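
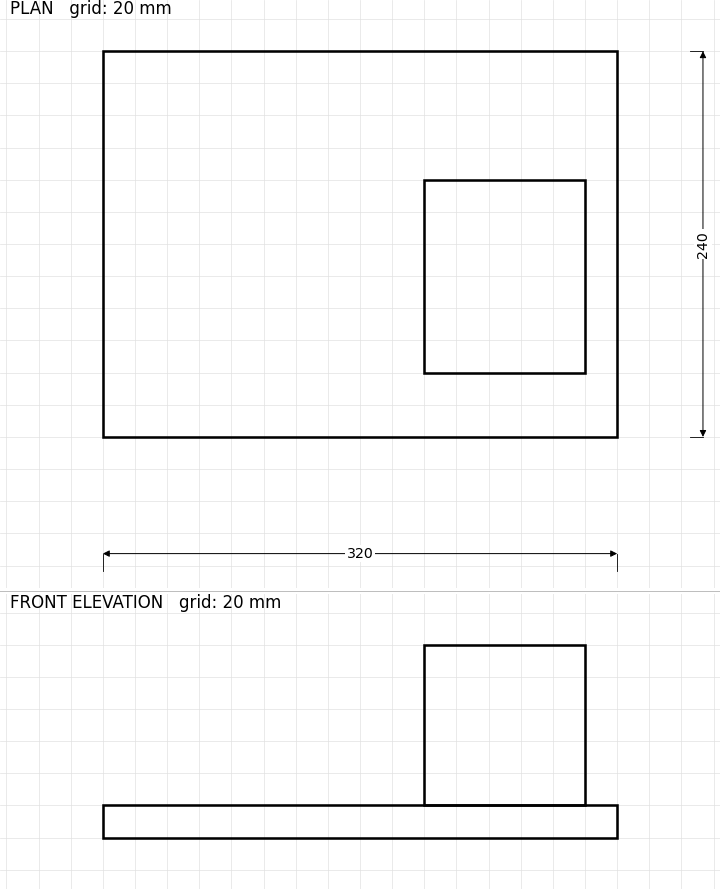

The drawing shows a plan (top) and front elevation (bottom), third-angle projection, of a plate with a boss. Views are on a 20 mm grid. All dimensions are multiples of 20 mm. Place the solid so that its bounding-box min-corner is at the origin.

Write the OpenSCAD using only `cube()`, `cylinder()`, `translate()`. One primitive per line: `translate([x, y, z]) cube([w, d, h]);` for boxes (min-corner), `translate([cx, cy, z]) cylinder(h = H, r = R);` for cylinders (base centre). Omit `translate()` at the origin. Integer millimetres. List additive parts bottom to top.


cube([320, 240, 20]);
translate([200, 40, 20]) cube([100, 120, 100]);


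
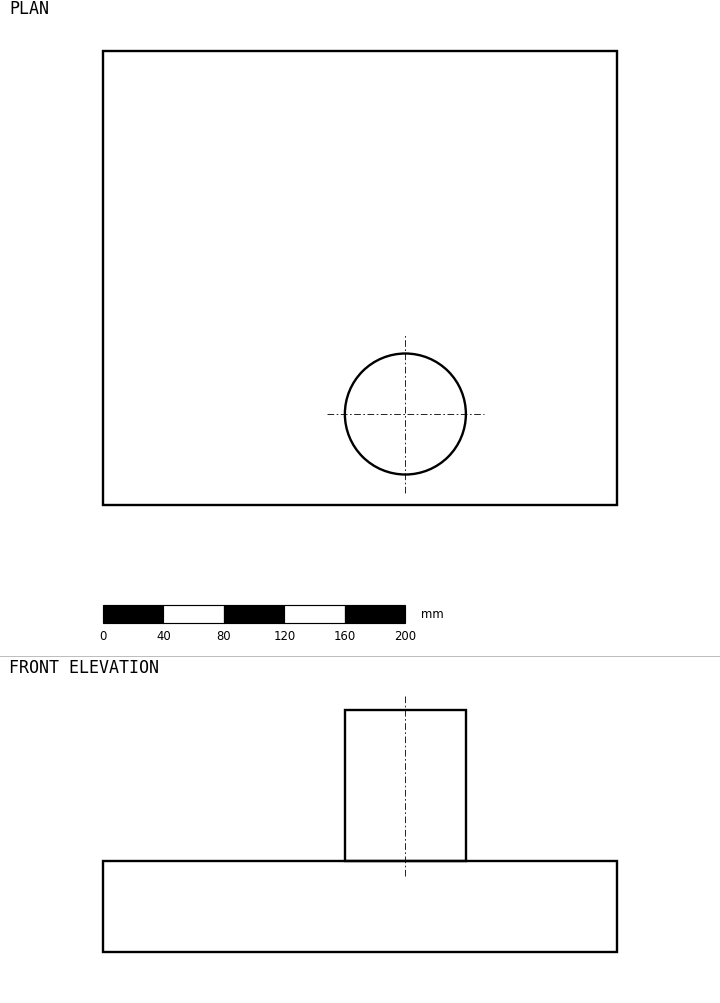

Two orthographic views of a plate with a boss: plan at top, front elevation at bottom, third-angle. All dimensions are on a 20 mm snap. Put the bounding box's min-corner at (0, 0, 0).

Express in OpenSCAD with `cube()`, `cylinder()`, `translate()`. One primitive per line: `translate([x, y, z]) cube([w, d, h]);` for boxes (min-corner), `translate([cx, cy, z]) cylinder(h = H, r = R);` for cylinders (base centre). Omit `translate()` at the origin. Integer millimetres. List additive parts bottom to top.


cube([340, 300, 60]);
translate([200, 60, 60]) cylinder(h = 100, r = 40);


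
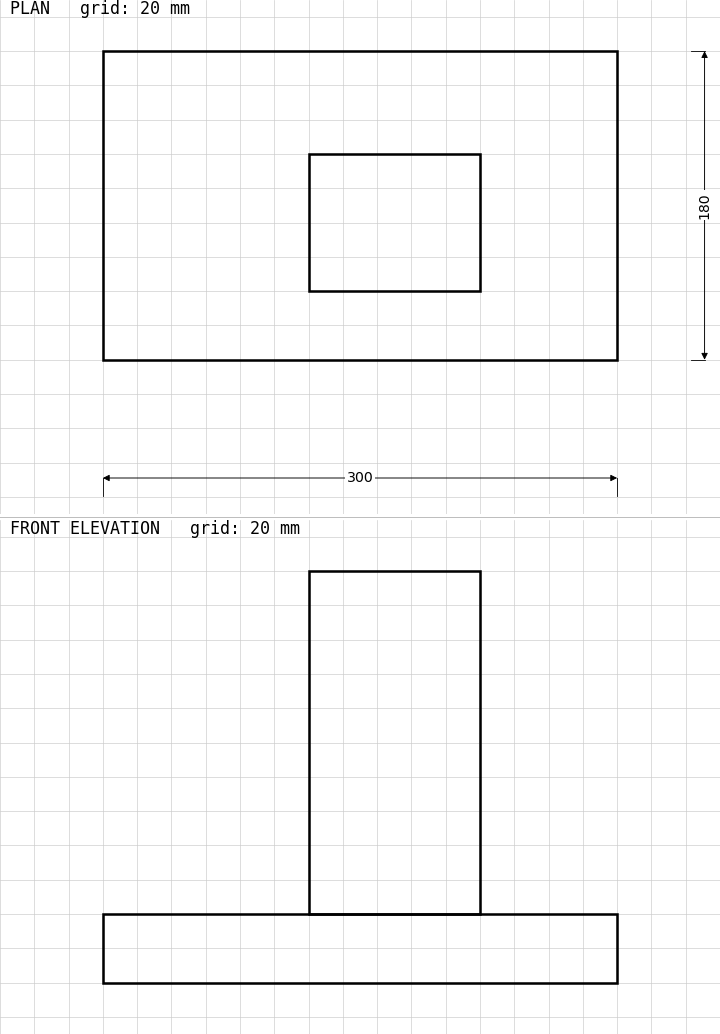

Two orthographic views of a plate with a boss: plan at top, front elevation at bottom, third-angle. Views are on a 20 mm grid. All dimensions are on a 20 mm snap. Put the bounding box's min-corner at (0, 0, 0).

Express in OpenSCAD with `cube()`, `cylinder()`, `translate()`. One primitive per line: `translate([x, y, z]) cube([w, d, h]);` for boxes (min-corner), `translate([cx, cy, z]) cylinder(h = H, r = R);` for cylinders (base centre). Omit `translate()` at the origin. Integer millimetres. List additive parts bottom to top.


cube([300, 180, 40]);
translate([120, 40, 40]) cube([100, 80, 200]);


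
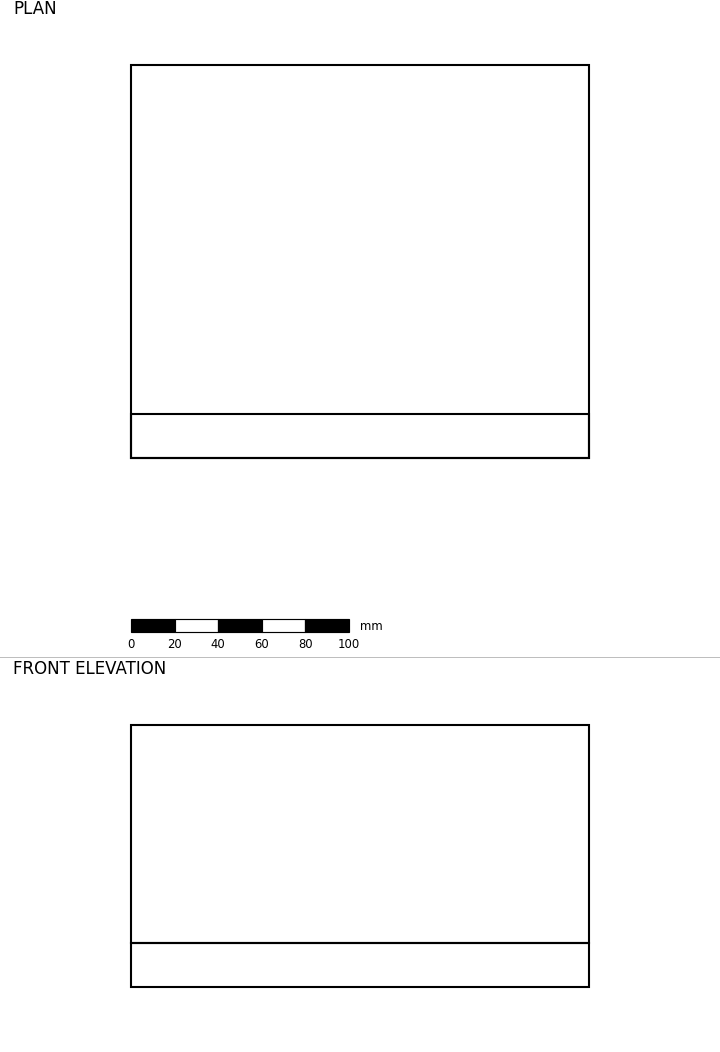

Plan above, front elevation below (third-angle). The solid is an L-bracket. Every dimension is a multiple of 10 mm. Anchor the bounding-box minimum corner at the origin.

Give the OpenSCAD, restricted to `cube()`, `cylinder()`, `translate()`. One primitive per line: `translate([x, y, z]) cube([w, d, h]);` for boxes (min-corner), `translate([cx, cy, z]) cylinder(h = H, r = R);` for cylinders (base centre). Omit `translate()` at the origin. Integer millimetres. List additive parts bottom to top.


cube([210, 180, 20]);
translate([0, 0, 20]) cube([210, 20, 100]);


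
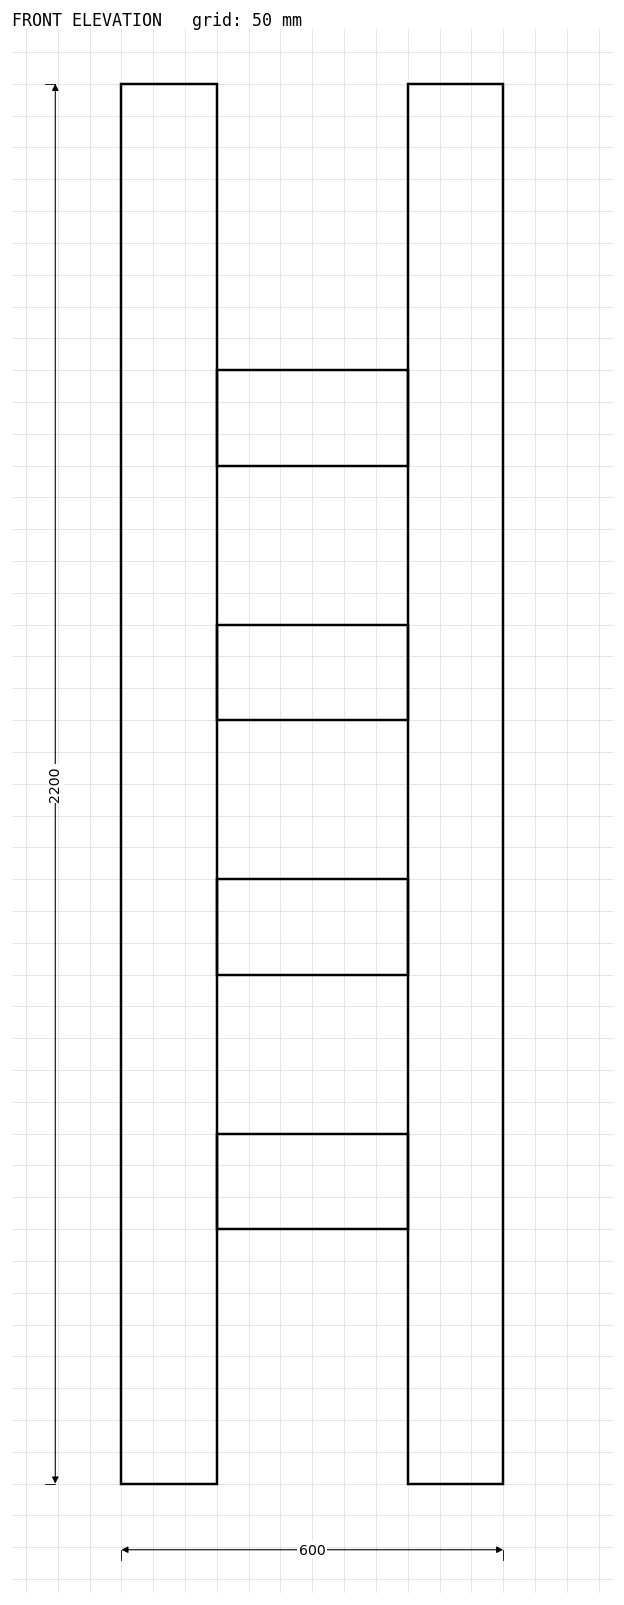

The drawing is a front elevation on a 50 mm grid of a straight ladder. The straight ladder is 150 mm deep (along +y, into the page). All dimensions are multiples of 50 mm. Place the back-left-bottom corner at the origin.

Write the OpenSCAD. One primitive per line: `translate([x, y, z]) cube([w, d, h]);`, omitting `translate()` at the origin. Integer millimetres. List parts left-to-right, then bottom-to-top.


cube([150, 150, 2200]);
translate([150, 0, 400]) cube([300, 150, 150]);
translate([150, 0, 800]) cube([300, 150, 150]);
translate([150, 0, 1200]) cube([300, 150, 150]);
translate([150, 0, 1600]) cube([300, 150, 150]);
translate([450, 0, 0]) cube([150, 150, 2200]);


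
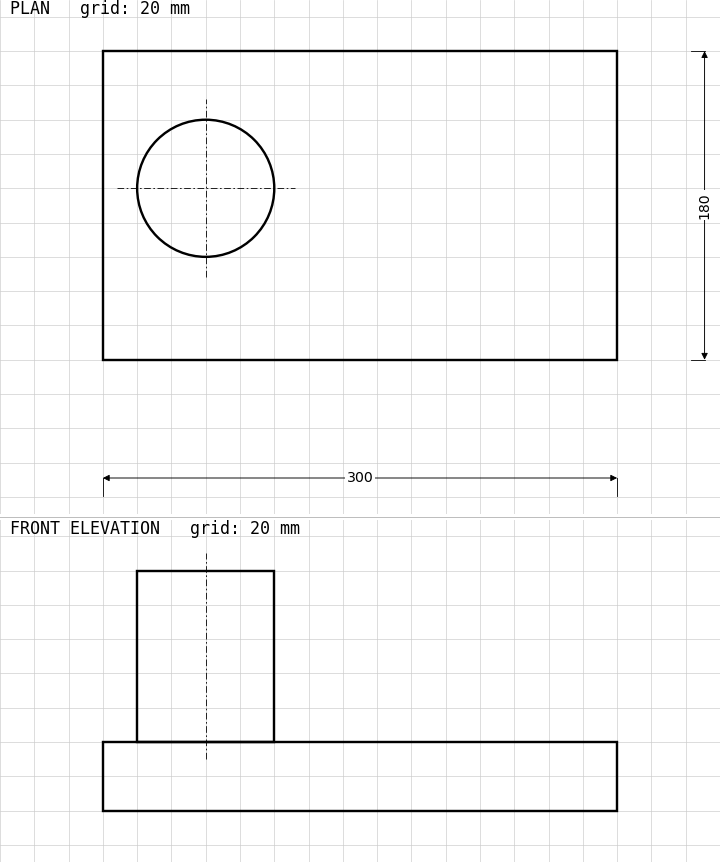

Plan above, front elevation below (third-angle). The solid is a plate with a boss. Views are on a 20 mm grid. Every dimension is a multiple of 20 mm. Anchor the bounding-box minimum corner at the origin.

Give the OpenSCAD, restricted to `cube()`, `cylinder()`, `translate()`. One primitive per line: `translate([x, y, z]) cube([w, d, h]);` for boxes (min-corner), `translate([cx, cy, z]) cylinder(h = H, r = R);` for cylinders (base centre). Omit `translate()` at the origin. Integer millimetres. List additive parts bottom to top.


cube([300, 180, 40]);
translate([60, 100, 40]) cylinder(h = 100, r = 40);


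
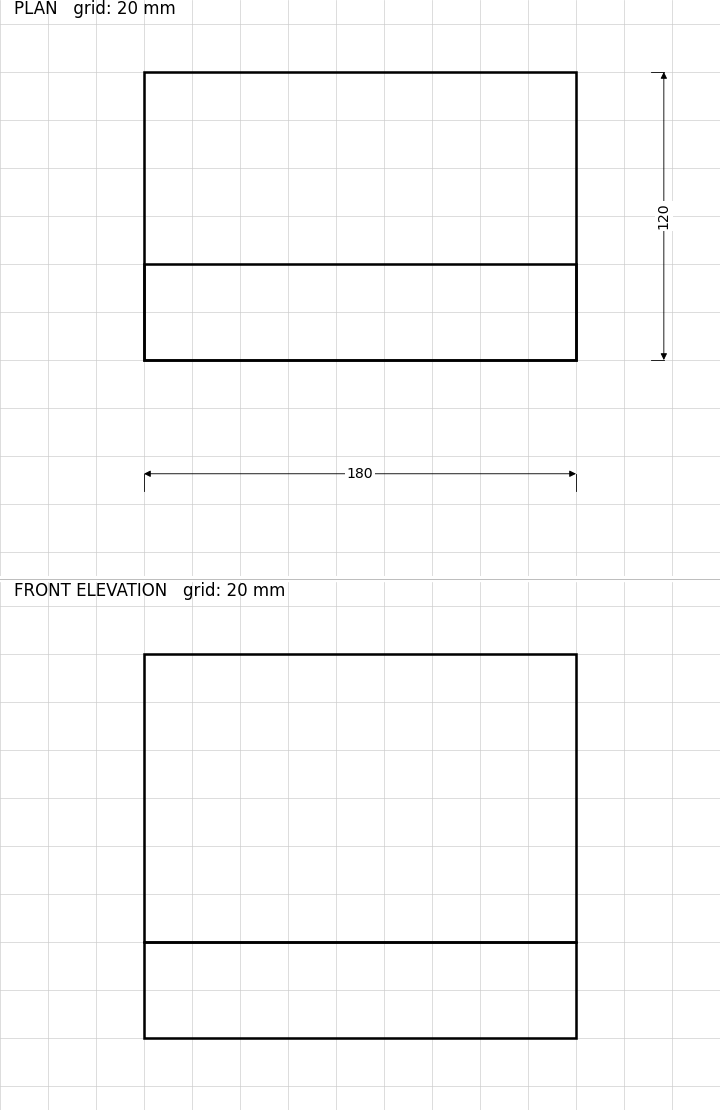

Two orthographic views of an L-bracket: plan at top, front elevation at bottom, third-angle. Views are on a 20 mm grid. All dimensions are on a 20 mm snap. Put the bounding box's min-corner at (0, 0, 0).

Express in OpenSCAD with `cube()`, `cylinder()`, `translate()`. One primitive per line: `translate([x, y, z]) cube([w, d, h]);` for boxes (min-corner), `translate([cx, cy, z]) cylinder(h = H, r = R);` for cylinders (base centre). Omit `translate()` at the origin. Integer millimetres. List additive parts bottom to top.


cube([180, 120, 40]);
translate([0, 0, 40]) cube([180, 40, 120]);


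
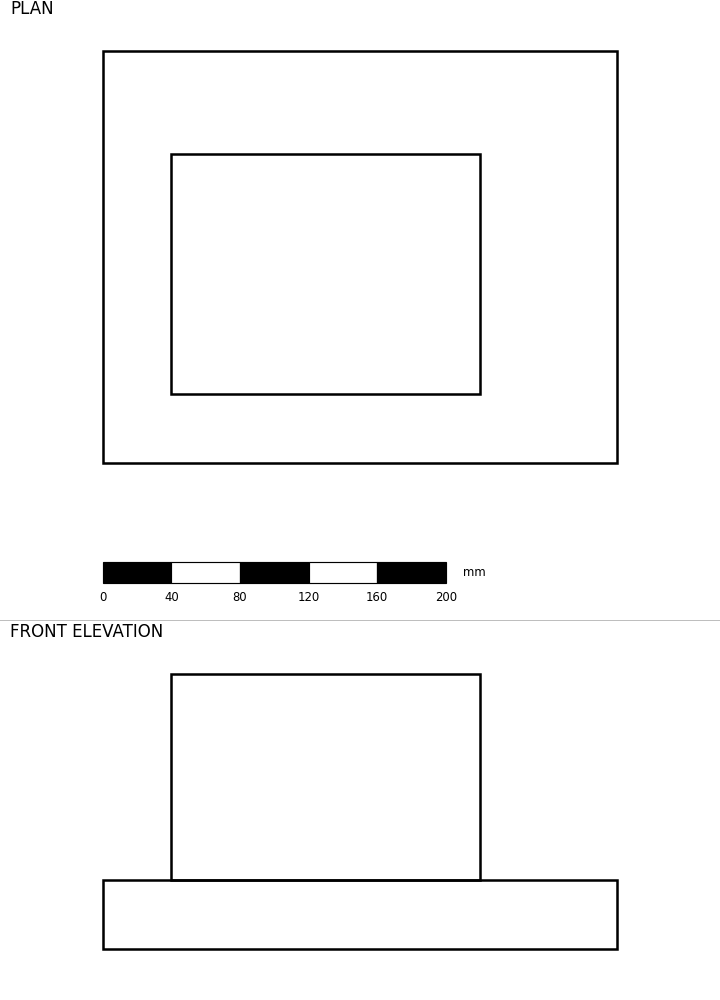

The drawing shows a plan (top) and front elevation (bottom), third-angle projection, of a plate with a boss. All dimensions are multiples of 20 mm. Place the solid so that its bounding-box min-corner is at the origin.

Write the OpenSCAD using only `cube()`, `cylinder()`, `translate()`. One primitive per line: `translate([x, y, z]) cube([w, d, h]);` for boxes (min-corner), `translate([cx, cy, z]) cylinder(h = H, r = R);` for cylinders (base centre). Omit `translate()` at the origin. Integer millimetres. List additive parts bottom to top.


cube([300, 240, 40]);
translate([40, 40, 40]) cube([180, 140, 120]);


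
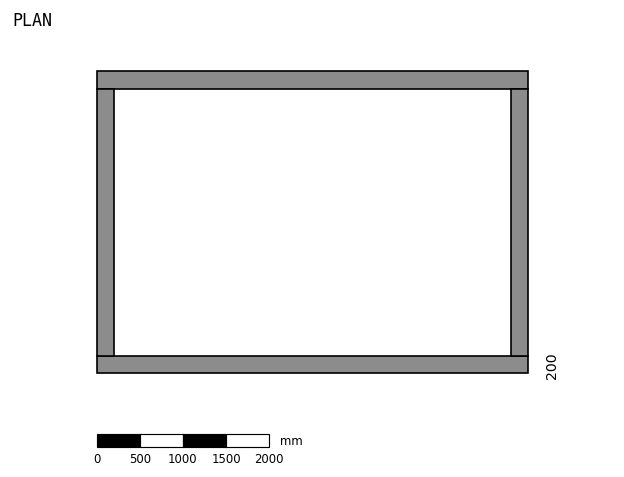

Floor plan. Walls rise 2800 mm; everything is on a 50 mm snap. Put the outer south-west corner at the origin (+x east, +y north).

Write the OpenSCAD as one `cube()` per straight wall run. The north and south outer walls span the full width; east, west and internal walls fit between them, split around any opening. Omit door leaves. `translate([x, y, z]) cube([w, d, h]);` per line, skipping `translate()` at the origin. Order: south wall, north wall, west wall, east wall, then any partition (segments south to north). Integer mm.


cube([5000, 200, 2800]);
translate([0, 3300, 0]) cube([5000, 200, 2800]);
translate([0, 200, 0]) cube([200, 3100, 2800]);
translate([4800, 200, 0]) cube([200, 3100, 2800]);


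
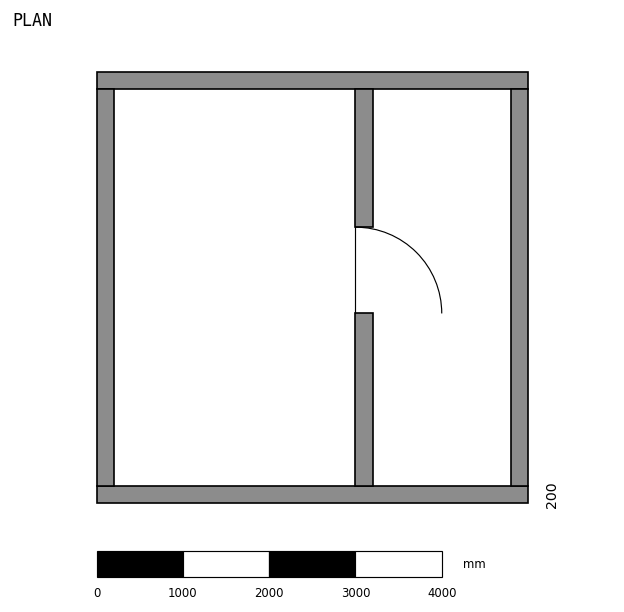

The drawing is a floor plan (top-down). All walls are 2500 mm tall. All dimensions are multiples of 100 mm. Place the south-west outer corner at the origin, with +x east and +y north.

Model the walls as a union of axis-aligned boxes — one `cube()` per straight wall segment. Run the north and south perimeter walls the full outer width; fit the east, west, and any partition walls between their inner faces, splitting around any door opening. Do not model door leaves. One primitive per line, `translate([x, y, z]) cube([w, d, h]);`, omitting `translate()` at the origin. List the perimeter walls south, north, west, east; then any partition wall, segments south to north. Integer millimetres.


cube([5000, 200, 2500]);
translate([0, 4800, 0]) cube([5000, 200, 2500]);
translate([0, 200, 0]) cube([200, 4600, 2500]);
translate([4800, 200, 0]) cube([200, 4600, 2500]);
translate([3000, 200, 0]) cube([200, 2000, 2500]);
translate([3000, 3200, 0]) cube([200, 1600, 2500]);


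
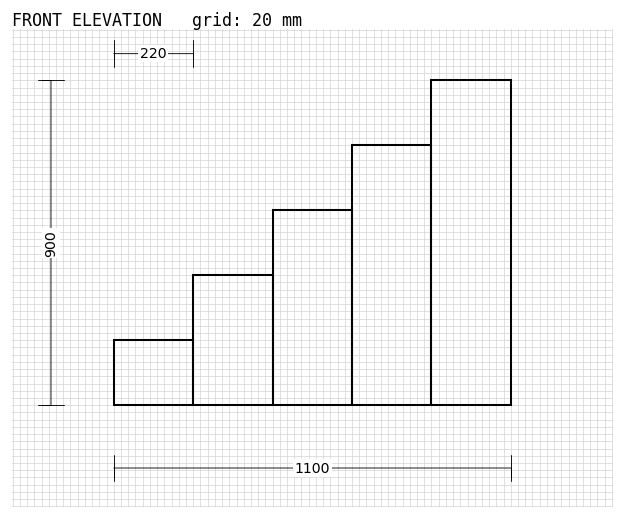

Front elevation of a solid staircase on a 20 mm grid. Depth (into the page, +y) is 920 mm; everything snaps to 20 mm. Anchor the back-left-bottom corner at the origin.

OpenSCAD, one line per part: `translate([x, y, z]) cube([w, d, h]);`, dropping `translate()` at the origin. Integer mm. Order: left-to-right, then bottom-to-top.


cube([220, 920, 180]);
translate([220, 0, 0]) cube([220, 920, 360]);
translate([440, 0, 0]) cube([220, 920, 540]);
translate([660, 0, 0]) cube([220, 920, 720]);
translate([880, 0, 0]) cube([220, 920, 900]);


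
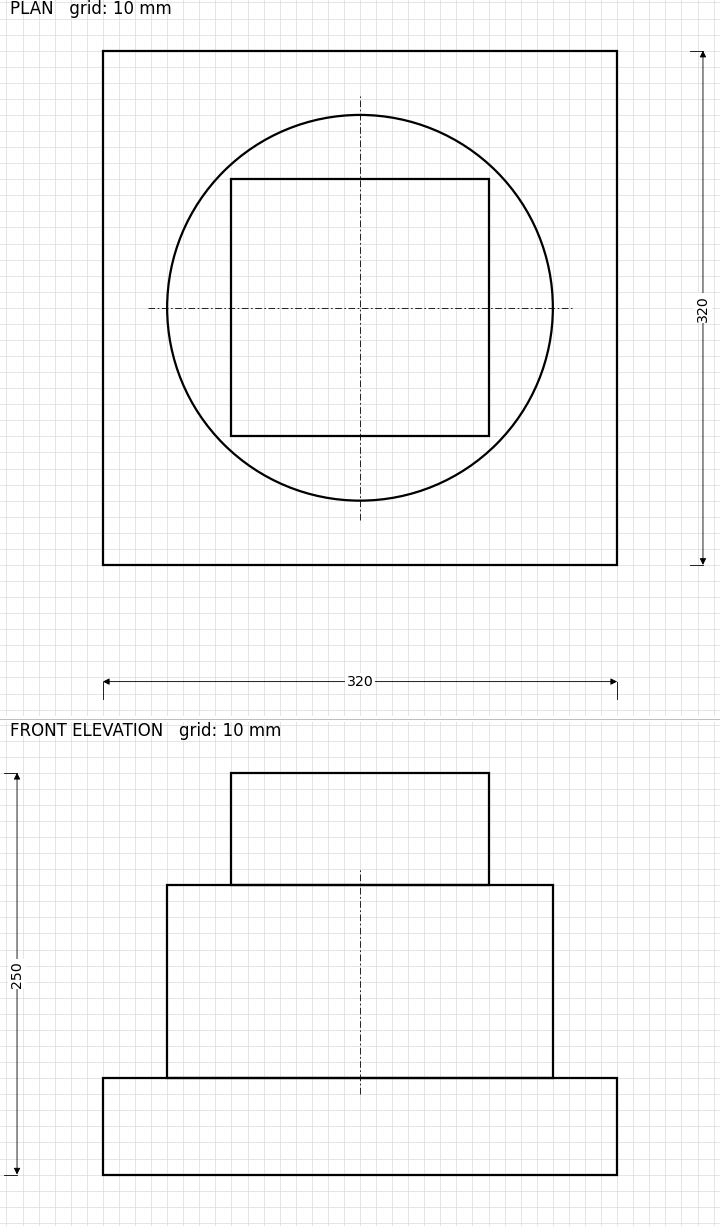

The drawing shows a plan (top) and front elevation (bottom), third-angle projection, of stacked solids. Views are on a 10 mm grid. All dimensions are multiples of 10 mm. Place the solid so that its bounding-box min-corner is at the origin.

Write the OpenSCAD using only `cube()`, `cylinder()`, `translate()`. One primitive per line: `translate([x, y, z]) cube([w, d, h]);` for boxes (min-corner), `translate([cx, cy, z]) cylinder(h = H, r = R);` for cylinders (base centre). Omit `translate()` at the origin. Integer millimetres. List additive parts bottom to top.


cube([320, 320, 60]);
translate([160, 160, 60]) cylinder(h = 120, r = 120);
translate([80, 80, 180]) cube([160, 160, 70]);


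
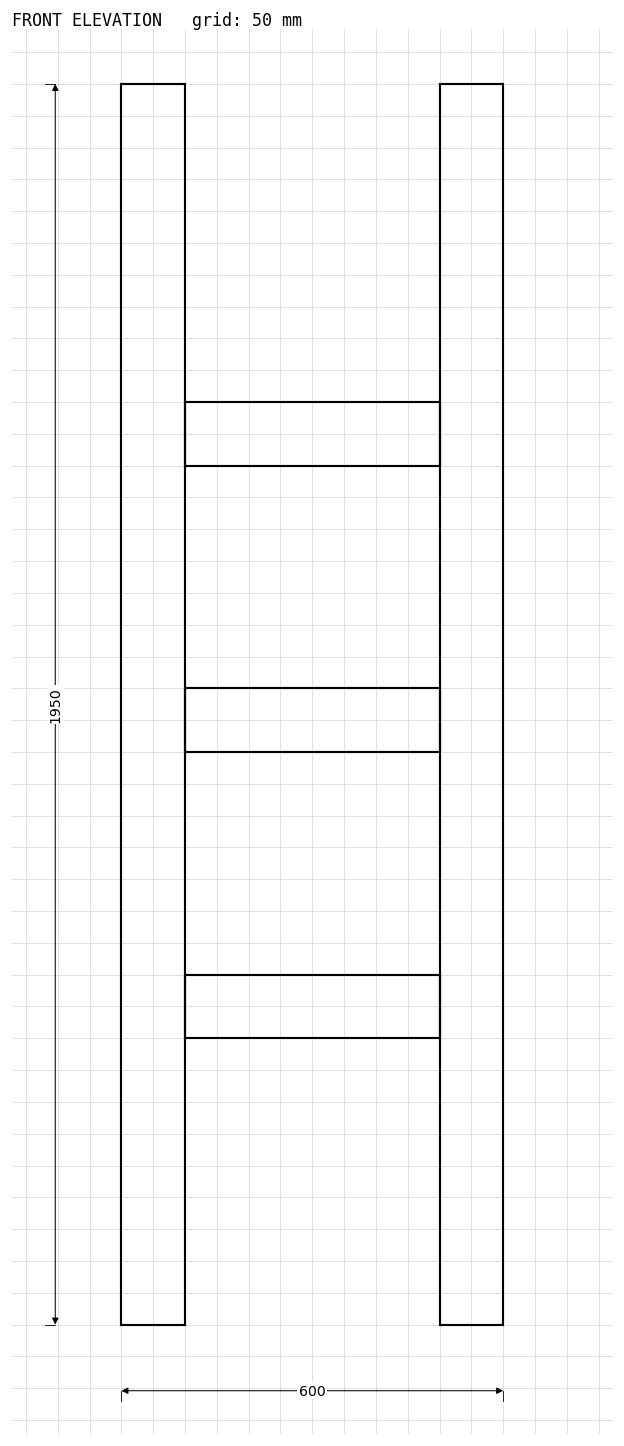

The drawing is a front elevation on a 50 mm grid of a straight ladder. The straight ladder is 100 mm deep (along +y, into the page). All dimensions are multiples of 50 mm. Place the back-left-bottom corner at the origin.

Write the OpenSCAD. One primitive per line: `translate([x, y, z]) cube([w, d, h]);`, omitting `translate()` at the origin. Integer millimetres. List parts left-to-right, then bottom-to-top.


cube([100, 100, 1950]);
translate([100, 0, 450]) cube([400, 100, 100]);
translate([100, 0, 900]) cube([400, 100, 100]);
translate([100, 0, 1350]) cube([400, 100, 100]);
translate([500, 0, 0]) cube([100, 100, 1950]);


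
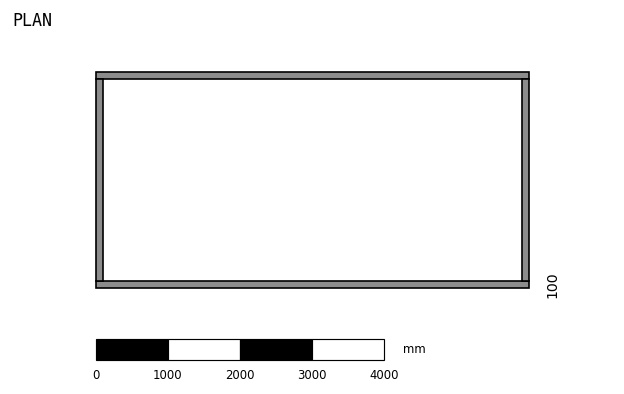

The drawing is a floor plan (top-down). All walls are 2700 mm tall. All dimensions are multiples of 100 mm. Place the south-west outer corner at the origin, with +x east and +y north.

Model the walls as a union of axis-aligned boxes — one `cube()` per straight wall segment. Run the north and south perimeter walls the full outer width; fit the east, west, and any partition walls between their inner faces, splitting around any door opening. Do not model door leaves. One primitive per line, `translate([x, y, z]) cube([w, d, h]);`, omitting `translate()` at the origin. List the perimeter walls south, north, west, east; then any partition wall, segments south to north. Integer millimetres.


cube([6000, 100, 2700]);
translate([0, 2900, 0]) cube([6000, 100, 2700]);
translate([0, 100, 0]) cube([100, 2800, 2700]);
translate([5900, 100, 0]) cube([100, 2800, 2700]);


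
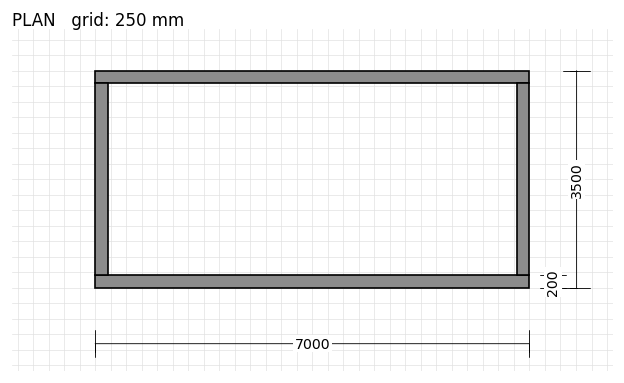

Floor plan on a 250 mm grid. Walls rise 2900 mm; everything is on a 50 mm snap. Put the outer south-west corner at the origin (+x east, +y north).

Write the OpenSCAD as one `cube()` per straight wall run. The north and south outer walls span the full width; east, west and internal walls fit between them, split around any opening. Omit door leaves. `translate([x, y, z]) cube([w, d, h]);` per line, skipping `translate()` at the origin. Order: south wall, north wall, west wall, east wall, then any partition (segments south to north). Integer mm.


cube([7000, 200, 2900]);
translate([0, 3300, 0]) cube([7000, 200, 2900]);
translate([0, 200, 0]) cube([200, 3100, 2900]);
translate([6800, 200, 0]) cube([200, 3100, 2900]);


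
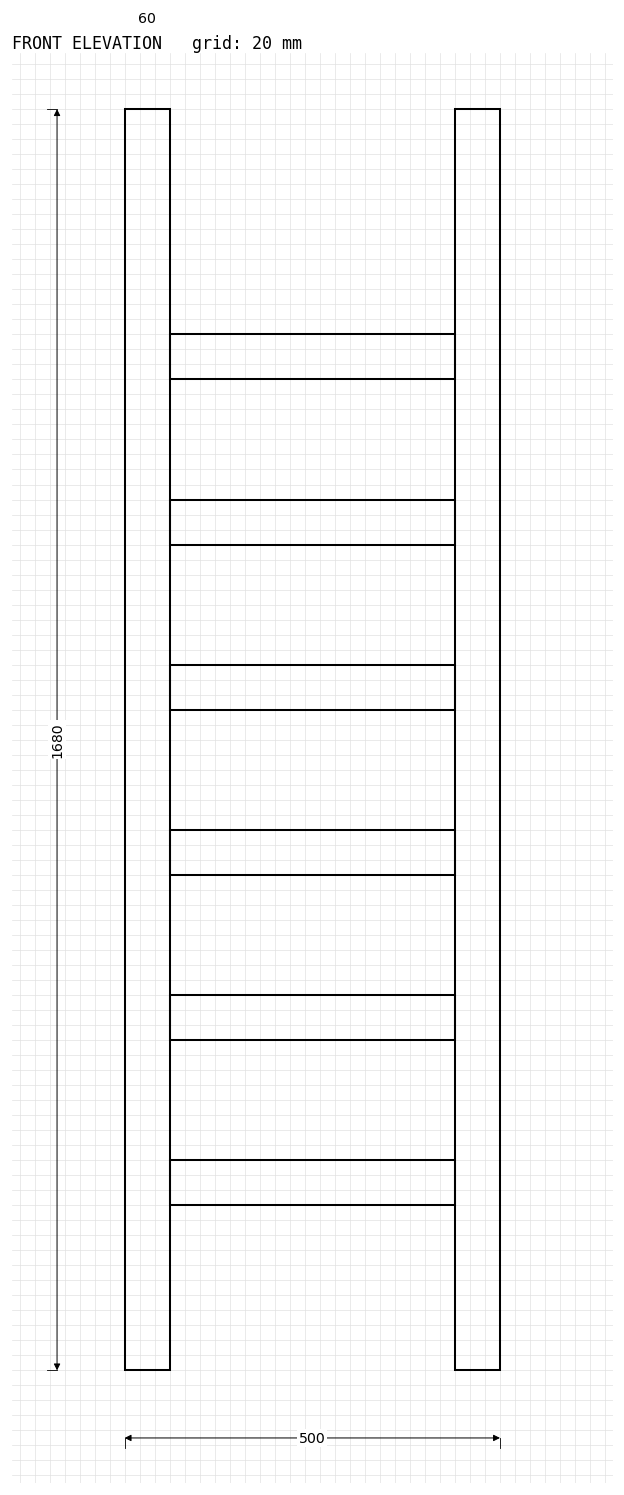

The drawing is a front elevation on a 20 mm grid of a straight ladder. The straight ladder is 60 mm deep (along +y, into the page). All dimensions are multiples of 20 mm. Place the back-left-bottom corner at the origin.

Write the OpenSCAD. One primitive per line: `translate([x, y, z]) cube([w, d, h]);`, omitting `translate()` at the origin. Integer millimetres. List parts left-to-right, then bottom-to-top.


cube([60, 60, 1680]);
translate([60, 0, 220]) cube([380, 60, 60]);
translate([60, 0, 440]) cube([380, 60, 60]);
translate([60, 0, 660]) cube([380, 60, 60]);
translate([60, 0, 880]) cube([380, 60, 60]);
translate([60, 0, 1100]) cube([380, 60, 60]);
translate([60, 0, 1320]) cube([380, 60, 60]);
translate([440, 0, 0]) cube([60, 60, 1680]);


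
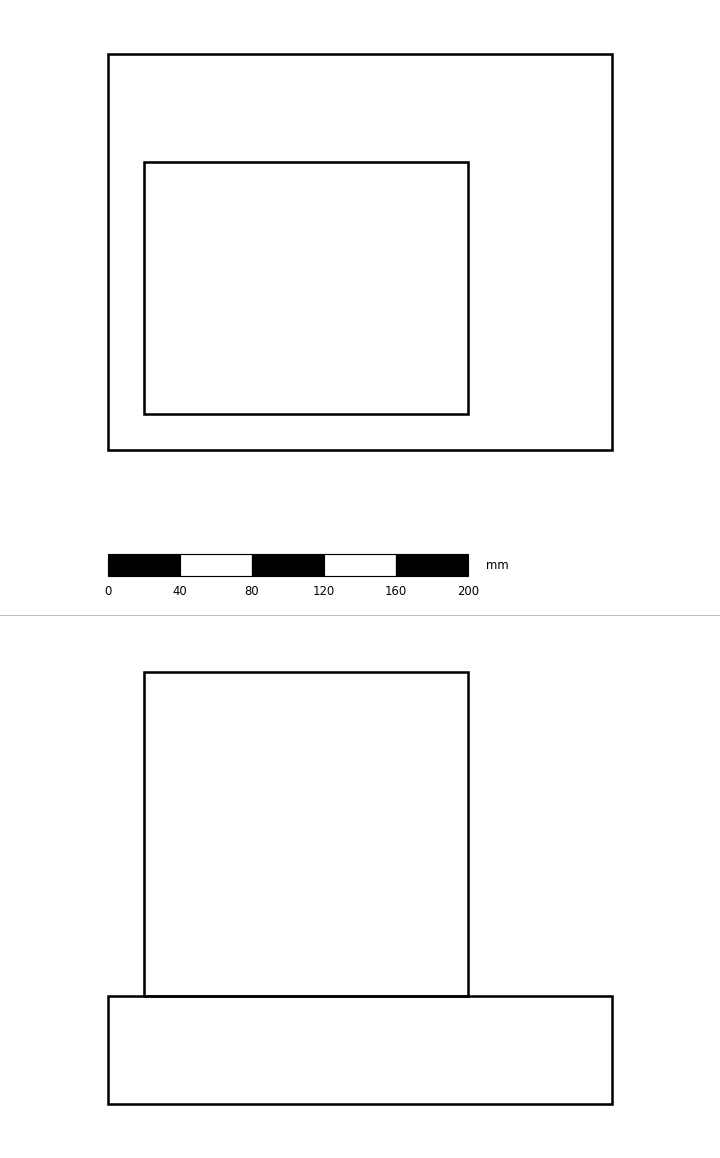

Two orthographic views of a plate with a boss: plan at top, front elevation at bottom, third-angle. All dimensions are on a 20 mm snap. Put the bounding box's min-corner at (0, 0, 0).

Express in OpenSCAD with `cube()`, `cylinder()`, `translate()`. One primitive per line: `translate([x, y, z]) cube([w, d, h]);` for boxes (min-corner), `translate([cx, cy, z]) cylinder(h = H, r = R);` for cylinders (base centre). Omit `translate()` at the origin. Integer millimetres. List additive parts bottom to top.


cube([280, 220, 60]);
translate([20, 20, 60]) cube([180, 140, 180]);


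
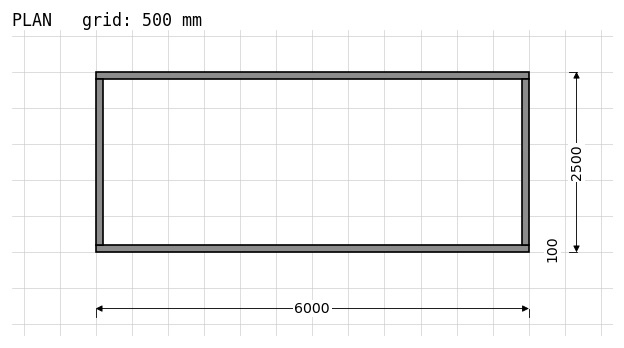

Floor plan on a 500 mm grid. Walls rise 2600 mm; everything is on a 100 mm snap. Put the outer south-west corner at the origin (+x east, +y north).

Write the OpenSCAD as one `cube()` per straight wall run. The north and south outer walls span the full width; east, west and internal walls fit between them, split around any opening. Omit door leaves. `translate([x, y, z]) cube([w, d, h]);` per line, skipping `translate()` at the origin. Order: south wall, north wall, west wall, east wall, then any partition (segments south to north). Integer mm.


cube([6000, 100, 2600]);
translate([0, 2400, 0]) cube([6000, 100, 2600]);
translate([0, 100, 0]) cube([100, 2300, 2600]);
translate([5900, 100, 0]) cube([100, 2300, 2600]);


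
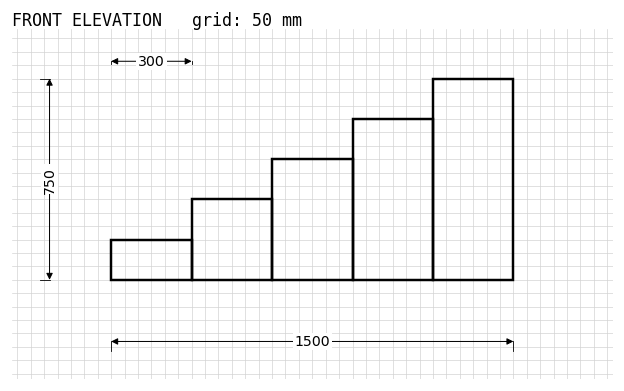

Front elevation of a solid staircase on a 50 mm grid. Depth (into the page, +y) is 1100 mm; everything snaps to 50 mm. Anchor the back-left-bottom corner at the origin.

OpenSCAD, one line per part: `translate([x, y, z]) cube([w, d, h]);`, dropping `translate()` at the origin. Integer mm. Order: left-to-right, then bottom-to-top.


cube([300, 1100, 150]);
translate([300, 0, 0]) cube([300, 1100, 300]);
translate([600, 0, 0]) cube([300, 1100, 450]);
translate([900, 0, 0]) cube([300, 1100, 600]);
translate([1200, 0, 0]) cube([300, 1100, 750]);


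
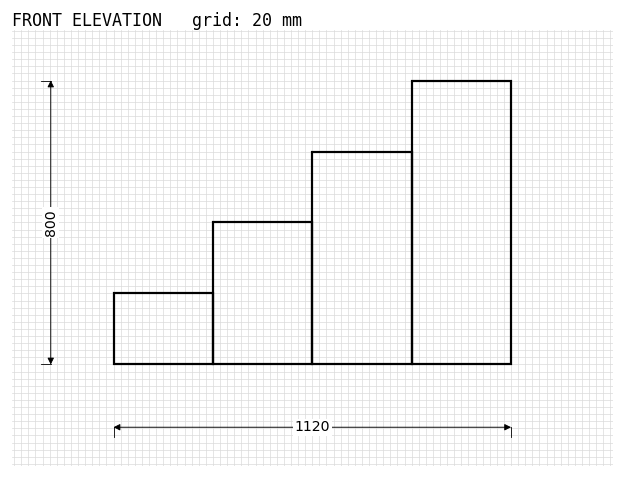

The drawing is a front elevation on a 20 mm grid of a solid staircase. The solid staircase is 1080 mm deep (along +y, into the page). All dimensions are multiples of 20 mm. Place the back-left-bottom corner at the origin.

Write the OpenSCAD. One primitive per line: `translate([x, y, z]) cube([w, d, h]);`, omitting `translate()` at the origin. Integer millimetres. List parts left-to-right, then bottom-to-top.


cube([280, 1080, 200]);
translate([280, 0, 0]) cube([280, 1080, 400]);
translate([560, 0, 0]) cube([280, 1080, 600]);
translate([840, 0, 0]) cube([280, 1080, 800]);


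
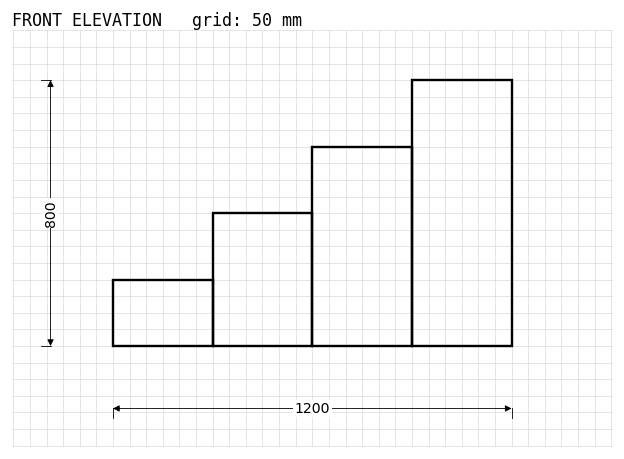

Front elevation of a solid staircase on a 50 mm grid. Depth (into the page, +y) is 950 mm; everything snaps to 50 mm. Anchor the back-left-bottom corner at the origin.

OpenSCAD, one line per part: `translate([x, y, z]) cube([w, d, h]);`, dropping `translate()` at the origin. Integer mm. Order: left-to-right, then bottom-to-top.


cube([300, 950, 200]);
translate([300, 0, 0]) cube([300, 950, 400]);
translate([600, 0, 0]) cube([300, 950, 600]);
translate([900, 0, 0]) cube([300, 950, 800]);


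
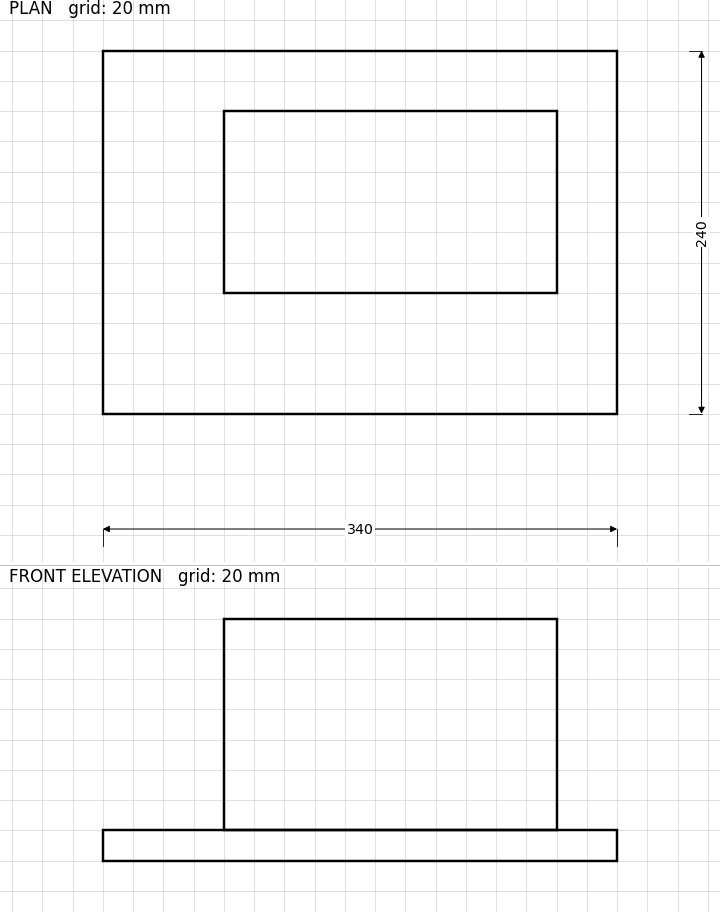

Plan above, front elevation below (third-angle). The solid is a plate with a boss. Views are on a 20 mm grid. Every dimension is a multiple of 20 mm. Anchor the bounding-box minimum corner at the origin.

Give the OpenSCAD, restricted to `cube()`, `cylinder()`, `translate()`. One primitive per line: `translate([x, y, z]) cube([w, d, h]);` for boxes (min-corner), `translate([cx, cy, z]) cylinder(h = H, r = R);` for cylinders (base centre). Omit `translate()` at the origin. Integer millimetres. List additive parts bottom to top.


cube([340, 240, 20]);
translate([80, 80, 20]) cube([220, 120, 140]);


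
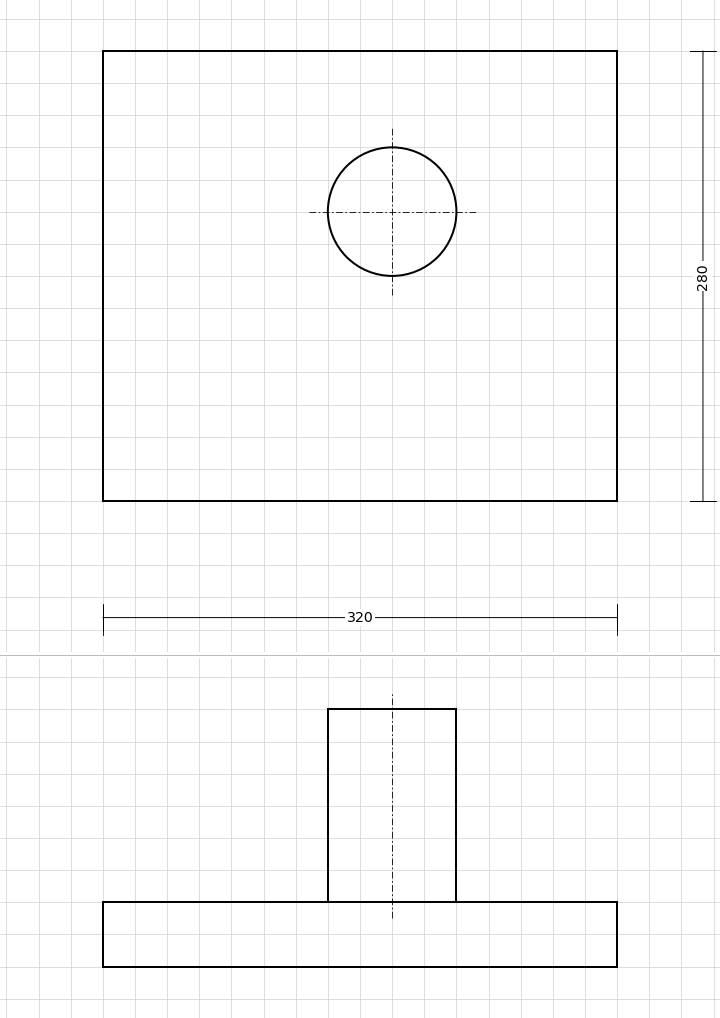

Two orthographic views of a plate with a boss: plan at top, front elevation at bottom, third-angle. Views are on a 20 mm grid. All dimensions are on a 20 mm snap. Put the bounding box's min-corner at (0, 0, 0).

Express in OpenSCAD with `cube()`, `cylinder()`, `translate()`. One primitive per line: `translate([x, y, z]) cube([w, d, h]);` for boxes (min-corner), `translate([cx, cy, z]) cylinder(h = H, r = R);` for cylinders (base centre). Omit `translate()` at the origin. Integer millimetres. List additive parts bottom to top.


cube([320, 280, 40]);
translate([180, 180, 40]) cylinder(h = 120, r = 40);


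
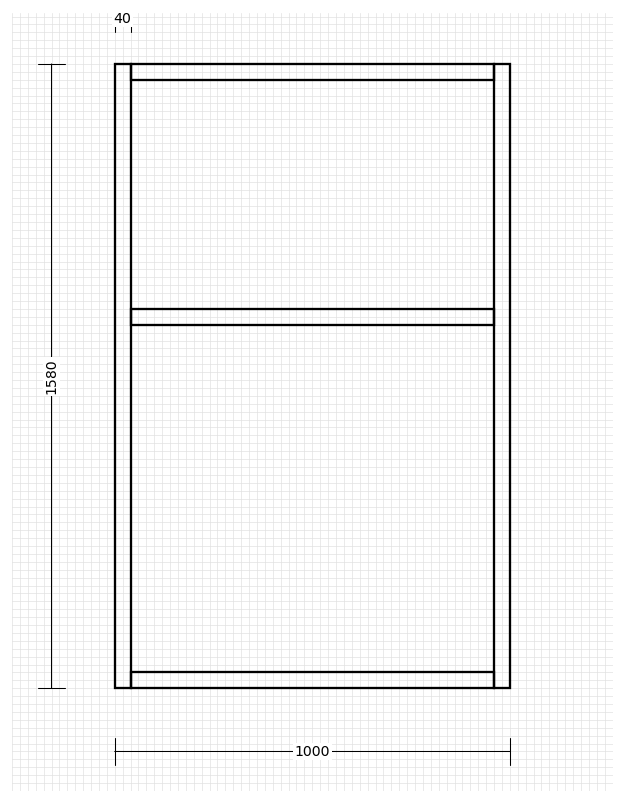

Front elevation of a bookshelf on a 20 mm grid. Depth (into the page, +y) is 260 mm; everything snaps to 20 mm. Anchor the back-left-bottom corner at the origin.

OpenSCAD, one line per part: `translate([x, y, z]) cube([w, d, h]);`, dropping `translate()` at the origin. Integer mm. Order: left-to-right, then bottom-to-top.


cube([40, 260, 1580]);
translate([40, 0, 0]) cube([920, 260, 40]);
translate([40, 0, 920]) cube([920, 260, 40]);
translate([40, 0, 1540]) cube([920, 260, 40]);
translate([960, 0, 0]) cube([40, 260, 1580]);


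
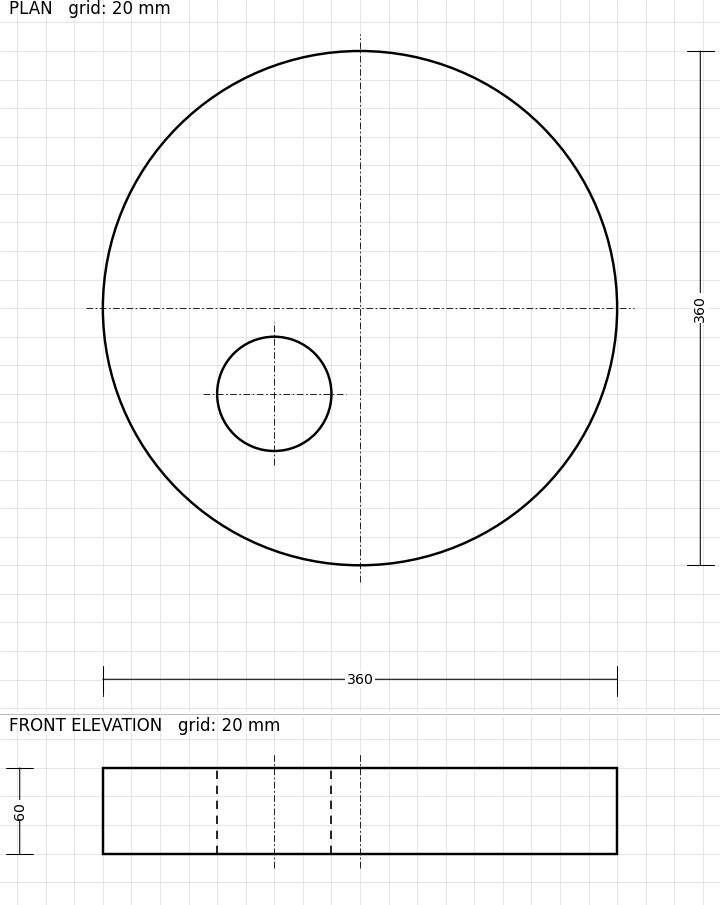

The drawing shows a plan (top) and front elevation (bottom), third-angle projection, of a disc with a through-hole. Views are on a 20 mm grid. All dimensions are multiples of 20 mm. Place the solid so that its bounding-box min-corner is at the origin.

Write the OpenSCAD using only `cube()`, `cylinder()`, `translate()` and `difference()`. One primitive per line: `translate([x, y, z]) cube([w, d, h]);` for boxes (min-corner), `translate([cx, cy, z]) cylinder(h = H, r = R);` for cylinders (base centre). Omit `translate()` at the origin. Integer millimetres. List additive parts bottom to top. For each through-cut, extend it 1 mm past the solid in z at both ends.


difference() {
  translate([180, 180, 0]) cylinder(h = 60, r = 180);
  translate([120, 120, -1]) cylinder(h = 62, r = 40);
}


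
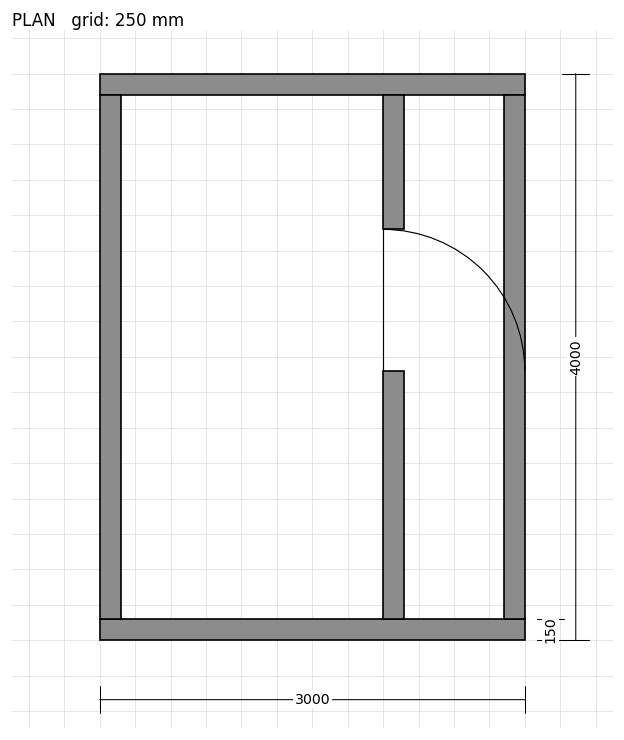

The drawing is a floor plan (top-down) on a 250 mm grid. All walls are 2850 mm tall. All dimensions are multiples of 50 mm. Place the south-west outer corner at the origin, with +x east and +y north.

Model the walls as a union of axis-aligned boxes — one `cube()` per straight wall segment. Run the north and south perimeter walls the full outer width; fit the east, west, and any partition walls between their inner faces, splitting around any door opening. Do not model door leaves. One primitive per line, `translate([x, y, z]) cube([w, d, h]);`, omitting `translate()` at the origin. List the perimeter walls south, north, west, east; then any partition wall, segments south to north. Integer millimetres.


cube([3000, 150, 2850]);
translate([0, 3850, 0]) cube([3000, 150, 2850]);
translate([0, 150, 0]) cube([150, 3700, 2850]);
translate([2850, 150, 0]) cube([150, 3700, 2850]);
translate([2000, 150, 0]) cube([150, 1750, 2850]);
translate([2000, 2900, 0]) cube([150, 950, 2850]);


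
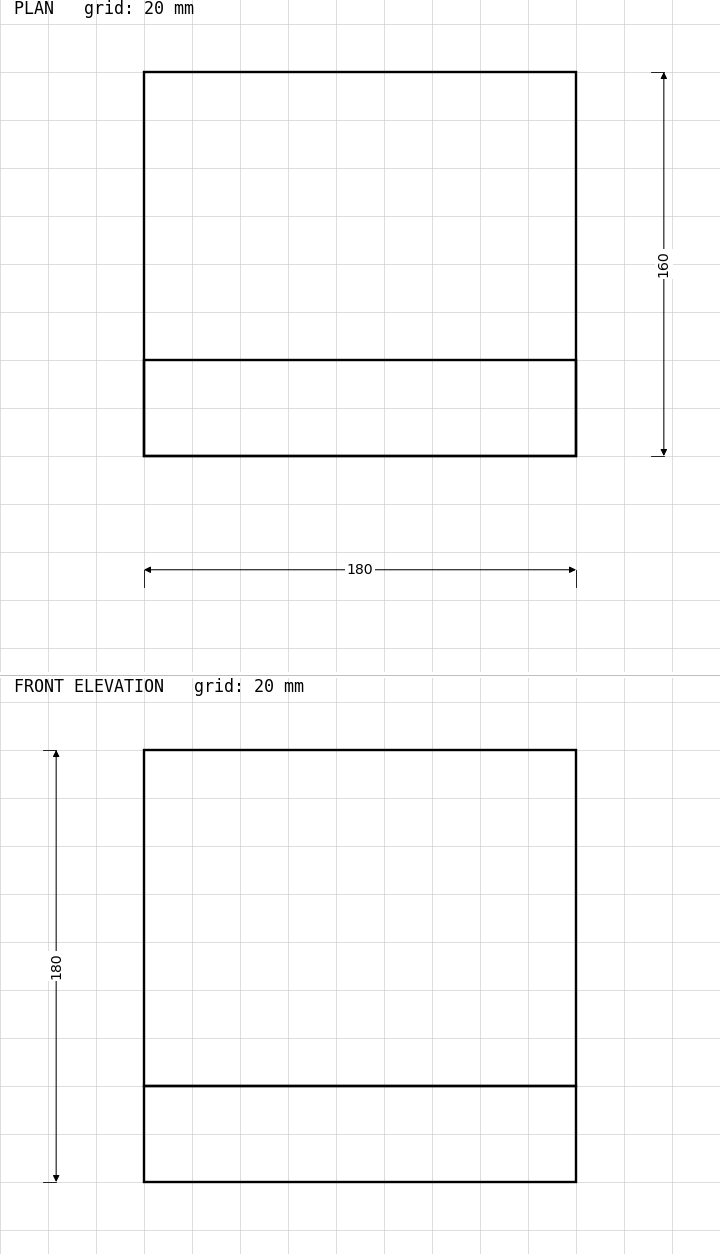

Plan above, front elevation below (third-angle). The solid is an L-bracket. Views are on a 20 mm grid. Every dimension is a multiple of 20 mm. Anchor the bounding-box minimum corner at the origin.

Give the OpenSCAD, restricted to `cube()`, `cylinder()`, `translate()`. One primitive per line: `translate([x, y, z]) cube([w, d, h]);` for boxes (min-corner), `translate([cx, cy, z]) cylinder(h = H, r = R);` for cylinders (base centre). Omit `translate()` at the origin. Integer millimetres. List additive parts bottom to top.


cube([180, 160, 40]);
translate([0, 0, 40]) cube([180, 40, 140]);


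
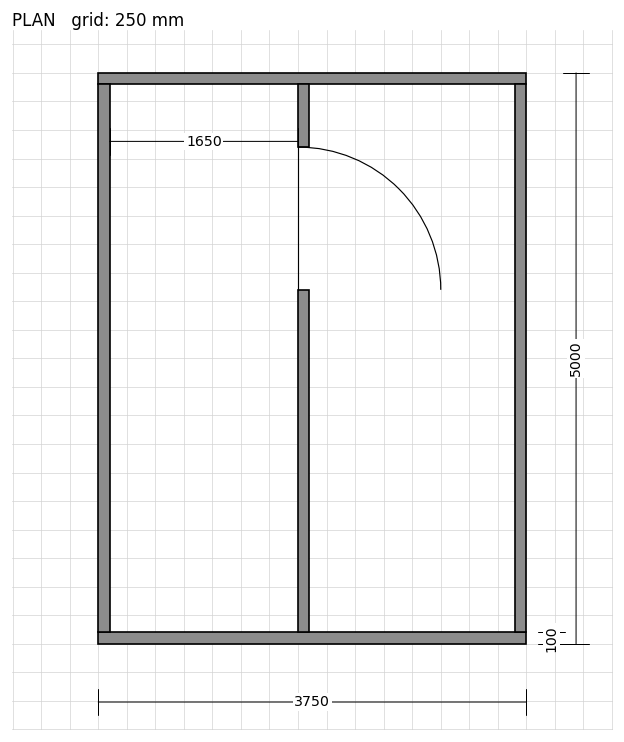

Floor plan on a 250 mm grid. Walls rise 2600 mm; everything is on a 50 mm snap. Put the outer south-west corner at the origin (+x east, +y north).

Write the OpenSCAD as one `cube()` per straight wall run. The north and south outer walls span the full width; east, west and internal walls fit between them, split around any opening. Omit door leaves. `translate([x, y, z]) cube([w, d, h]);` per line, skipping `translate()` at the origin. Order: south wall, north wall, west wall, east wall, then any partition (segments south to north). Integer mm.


cube([3750, 100, 2600]);
translate([0, 4900, 0]) cube([3750, 100, 2600]);
translate([0, 100, 0]) cube([100, 4800, 2600]);
translate([3650, 100, 0]) cube([100, 4800, 2600]);
translate([1750, 100, 0]) cube([100, 3000, 2600]);
translate([1750, 4350, 0]) cube([100, 550, 2600]);


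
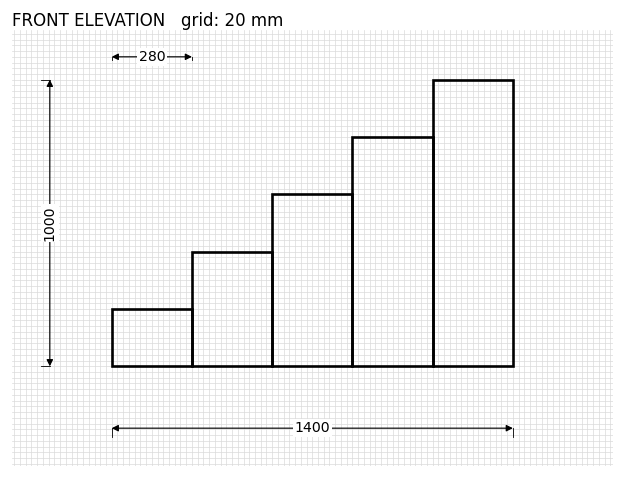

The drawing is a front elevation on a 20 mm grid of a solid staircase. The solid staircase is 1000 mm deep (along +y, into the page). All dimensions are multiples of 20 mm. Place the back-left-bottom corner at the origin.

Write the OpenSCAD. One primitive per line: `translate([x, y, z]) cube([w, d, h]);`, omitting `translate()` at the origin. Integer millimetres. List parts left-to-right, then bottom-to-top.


cube([280, 1000, 200]);
translate([280, 0, 0]) cube([280, 1000, 400]);
translate([560, 0, 0]) cube([280, 1000, 600]);
translate([840, 0, 0]) cube([280, 1000, 800]);
translate([1120, 0, 0]) cube([280, 1000, 1000]);


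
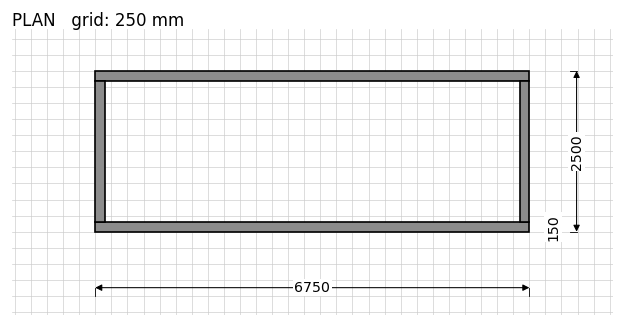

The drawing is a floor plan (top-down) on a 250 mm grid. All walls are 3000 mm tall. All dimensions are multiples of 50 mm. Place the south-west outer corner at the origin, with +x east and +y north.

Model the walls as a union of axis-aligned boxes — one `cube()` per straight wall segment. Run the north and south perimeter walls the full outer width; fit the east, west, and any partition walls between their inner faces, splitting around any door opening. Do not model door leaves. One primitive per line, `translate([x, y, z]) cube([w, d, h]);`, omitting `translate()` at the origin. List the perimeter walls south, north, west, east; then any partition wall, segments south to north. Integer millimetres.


cube([6750, 150, 3000]);
translate([0, 2350, 0]) cube([6750, 150, 3000]);
translate([0, 150, 0]) cube([150, 2200, 3000]);
translate([6600, 150, 0]) cube([150, 2200, 3000]);


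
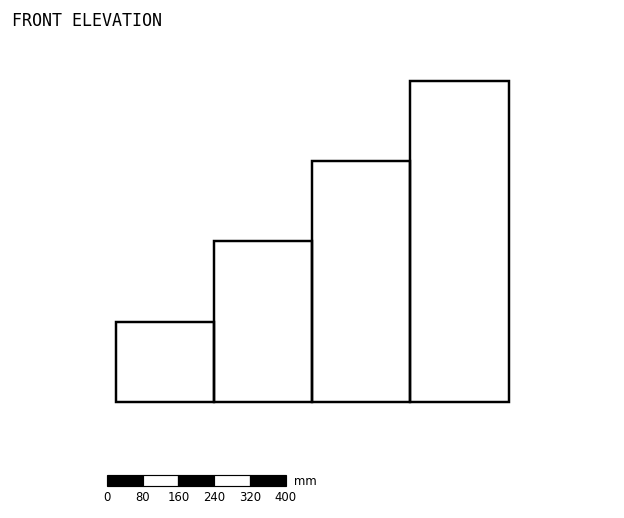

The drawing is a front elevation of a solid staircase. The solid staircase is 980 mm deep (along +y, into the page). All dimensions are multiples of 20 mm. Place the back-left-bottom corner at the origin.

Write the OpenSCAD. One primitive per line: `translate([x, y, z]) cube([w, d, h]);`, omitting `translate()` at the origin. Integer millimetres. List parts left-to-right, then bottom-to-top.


cube([220, 980, 180]);
translate([220, 0, 0]) cube([220, 980, 360]);
translate([440, 0, 0]) cube([220, 980, 540]);
translate([660, 0, 0]) cube([220, 980, 720]);


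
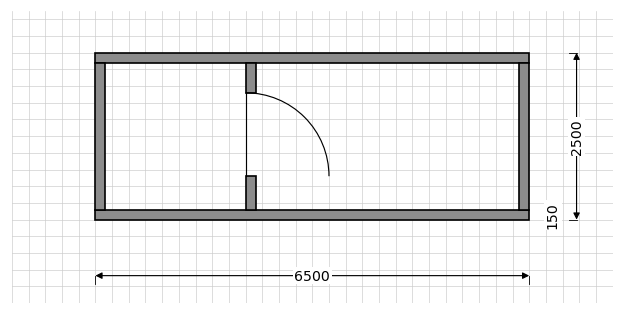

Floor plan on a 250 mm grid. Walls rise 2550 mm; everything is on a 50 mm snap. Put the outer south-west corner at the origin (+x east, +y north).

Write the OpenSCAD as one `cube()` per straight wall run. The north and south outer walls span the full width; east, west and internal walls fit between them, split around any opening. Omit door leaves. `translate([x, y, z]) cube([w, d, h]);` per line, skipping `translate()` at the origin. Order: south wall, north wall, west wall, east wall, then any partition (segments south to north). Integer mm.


cube([6500, 150, 2550]);
translate([0, 2350, 0]) cube([6500, 150, 2550]);
translate([0, 150, 0]) cube([150, 2200, 2550]);
translate([6350, 150, 0]) cube([150, 2200, 2550]);
translate([2250, 150, 0]) cube([150, 500, 2550]);
translate([2250, 1900, 0]) cube([150, 450, 2550]);


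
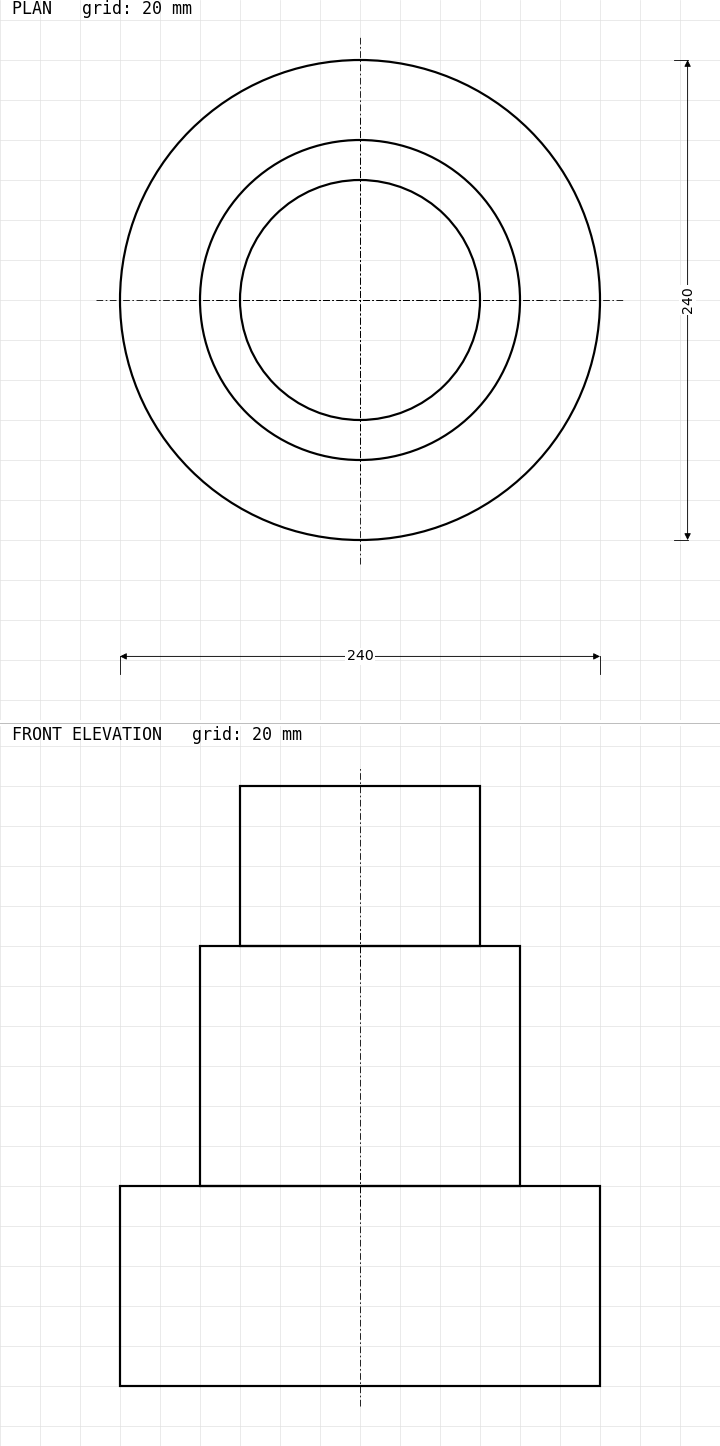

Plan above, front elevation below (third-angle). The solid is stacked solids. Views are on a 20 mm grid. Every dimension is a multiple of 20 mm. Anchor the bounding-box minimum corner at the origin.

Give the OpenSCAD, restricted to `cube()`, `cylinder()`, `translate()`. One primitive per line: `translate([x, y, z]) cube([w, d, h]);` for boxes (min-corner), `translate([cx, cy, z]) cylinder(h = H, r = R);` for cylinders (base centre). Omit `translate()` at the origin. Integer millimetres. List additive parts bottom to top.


translate([120, 120, 0]) cylinder(h = 100, r = 120);
translate([120, 120, 100]) cylinder(h = 120, r = 80);
translate([120, 120, 220]) cylinder(h = 80, r = 60);


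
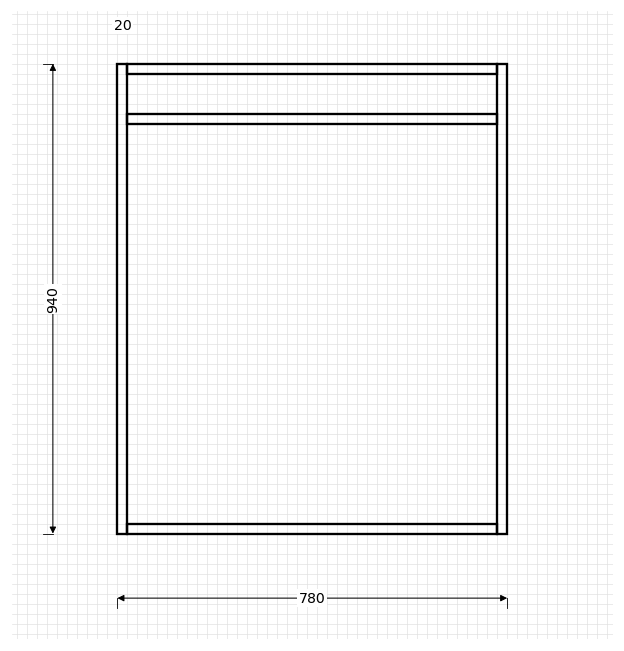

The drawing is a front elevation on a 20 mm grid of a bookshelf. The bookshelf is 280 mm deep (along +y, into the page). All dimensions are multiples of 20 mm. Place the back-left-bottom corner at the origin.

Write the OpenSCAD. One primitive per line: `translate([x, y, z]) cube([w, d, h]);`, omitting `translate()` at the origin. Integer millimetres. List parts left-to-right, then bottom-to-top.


cube([20, 280, 940]);
translate([20, 0, 0]) cube([740, 280, 20]);
translate([20, 0, 820]) cube([740, 280, 20]);
translate([20, 0, 920]) cube([740, 280, 20]);
translate([760, 0, 0]) cube([20, 280, 940]);


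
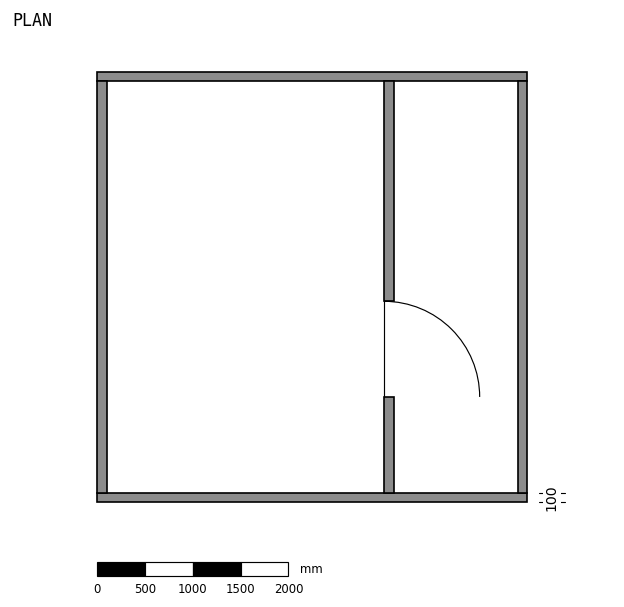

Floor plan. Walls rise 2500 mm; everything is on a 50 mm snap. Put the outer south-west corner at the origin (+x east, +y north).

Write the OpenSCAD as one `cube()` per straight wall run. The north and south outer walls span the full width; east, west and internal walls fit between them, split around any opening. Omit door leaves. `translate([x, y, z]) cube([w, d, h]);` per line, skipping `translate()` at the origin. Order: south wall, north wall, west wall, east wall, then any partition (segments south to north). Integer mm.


cube([4500, 100, 2500]);
translate([0, 4400, 0]) cube([4500, 100, 2500]);
translate([0, 100, 0]) cube([100, 4300, 2500]);
translate([4400, 100, 0]) cube([100, 4300, 2500]);
translate([3000, 100, 0]) cube([100, 1000, 2500]);
translate([3000, 2100, 0]) cube([100, 2300, 2500]);


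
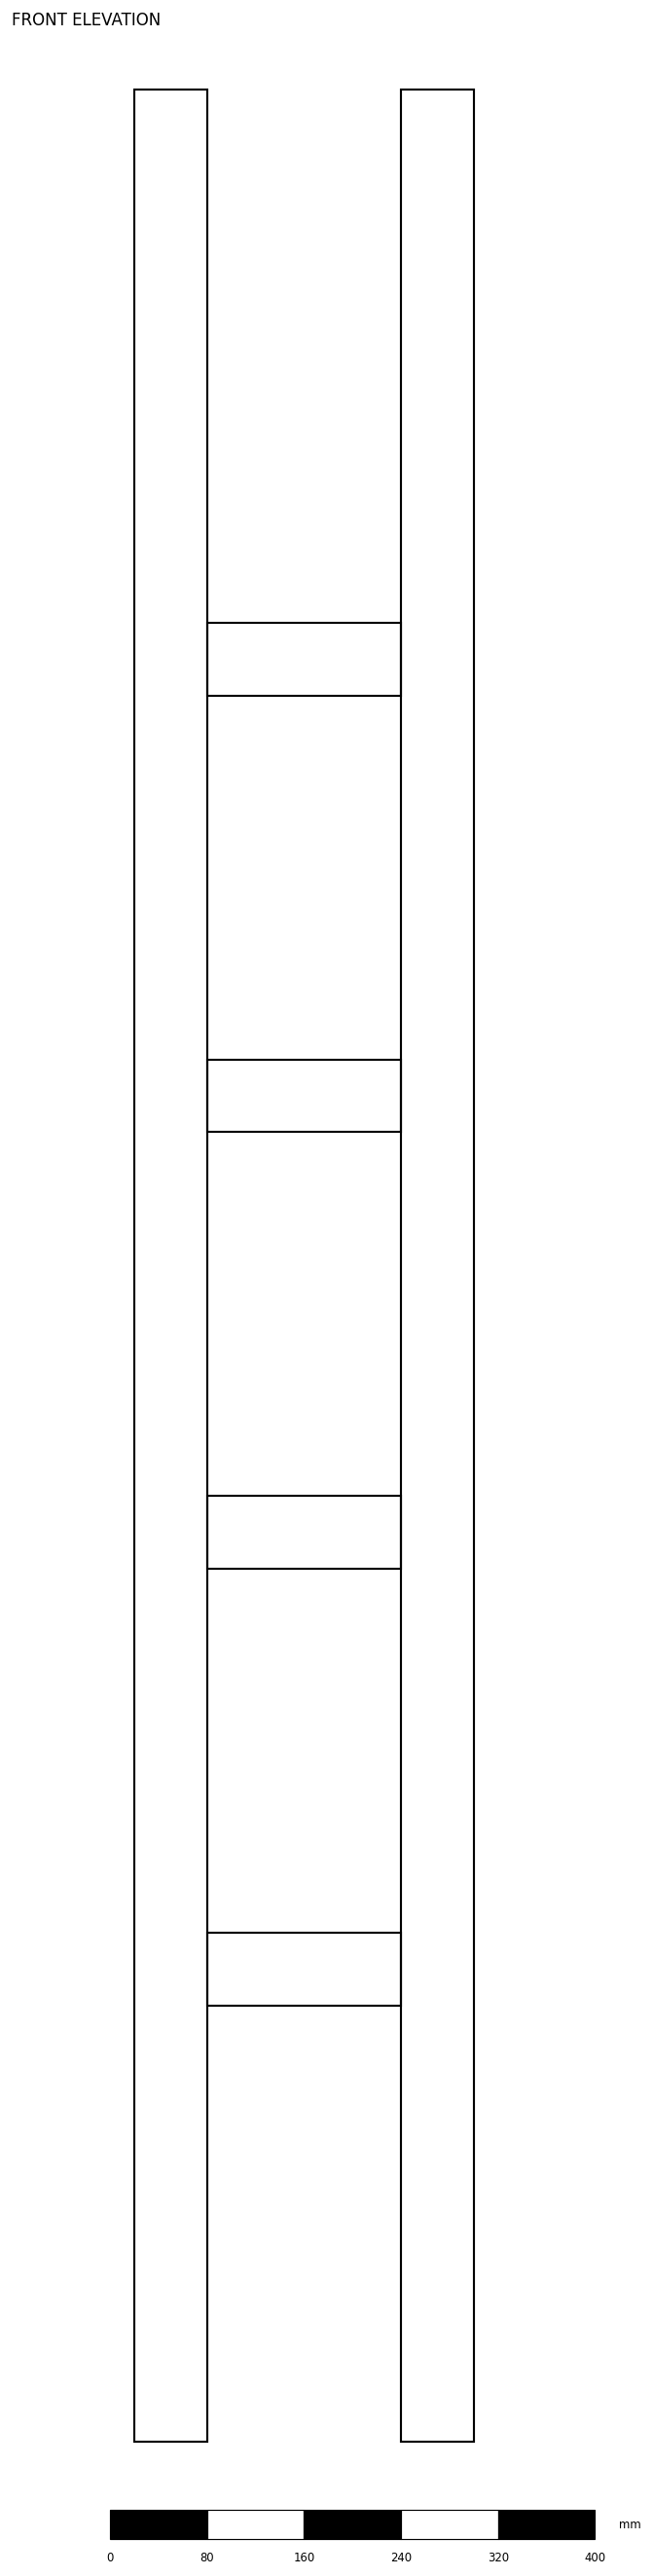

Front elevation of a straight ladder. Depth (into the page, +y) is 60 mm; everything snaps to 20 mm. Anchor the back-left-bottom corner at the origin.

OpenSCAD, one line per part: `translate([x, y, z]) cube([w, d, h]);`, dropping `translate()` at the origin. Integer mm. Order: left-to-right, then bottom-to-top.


cube([60, 60, 1940]);
translate([60, 0, 360]) cube([160, 60, 60]);
translate([60, 0, 720]) cube([160, 60, 60]);
translate([60, 0, 1080]) cube([160, 60, 60]);
translate([60, 0, 1440]) cube([160, 60, 60]);
translate([220, 0, 0]) cube([60, 60, 1940]);


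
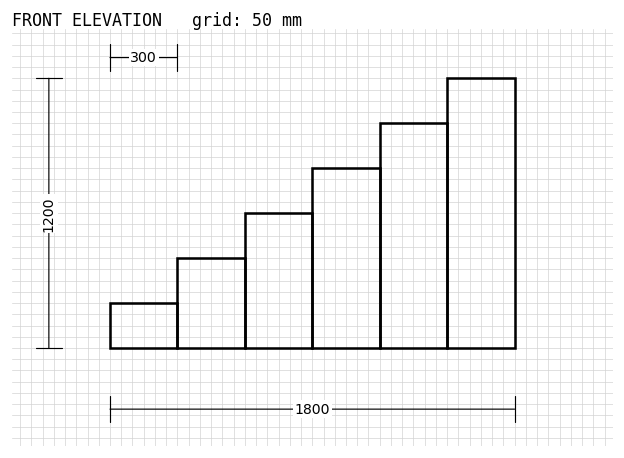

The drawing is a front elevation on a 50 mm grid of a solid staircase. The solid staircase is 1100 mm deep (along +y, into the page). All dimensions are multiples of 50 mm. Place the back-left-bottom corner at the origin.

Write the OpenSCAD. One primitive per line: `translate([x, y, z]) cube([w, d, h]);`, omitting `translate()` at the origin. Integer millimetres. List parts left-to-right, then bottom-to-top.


cube([300, 1100, 200]);
translate([300, 0, 0]) cube([300, 1100, 400]);
translate([600, 0, 0]) cube([300, 1100, 600]);
translate([900, 0, 0]) cube([300, 1100, 800]);
translate([1200, 0, 0]) cube([300, 1100, 1000]);
translate([1500, 0, 0]) cube([300, 1100, 1200]);


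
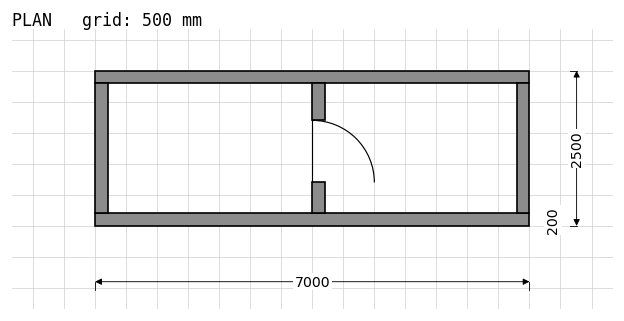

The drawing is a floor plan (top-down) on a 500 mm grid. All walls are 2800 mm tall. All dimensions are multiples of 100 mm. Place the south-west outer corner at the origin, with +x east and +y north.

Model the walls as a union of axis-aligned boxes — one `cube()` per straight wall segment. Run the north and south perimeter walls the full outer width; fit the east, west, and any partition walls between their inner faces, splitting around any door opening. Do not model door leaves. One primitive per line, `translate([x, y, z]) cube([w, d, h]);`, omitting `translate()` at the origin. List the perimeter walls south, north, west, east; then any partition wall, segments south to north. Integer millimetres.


cube([7000, 200, 2800]);
translate([0, 2300, 0]) cube([7000, 200, 2800]);
translate([0, 200, 0]) cube([200, 2100, 2800]);
translate([6800, 200, 0]) cube([200, 2100, 2800]);
translate([3500, 200, 0]) cube([200, 500, 2800]);
translate([3500, 1700, 0]) cube([200, 600, 2800]);
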